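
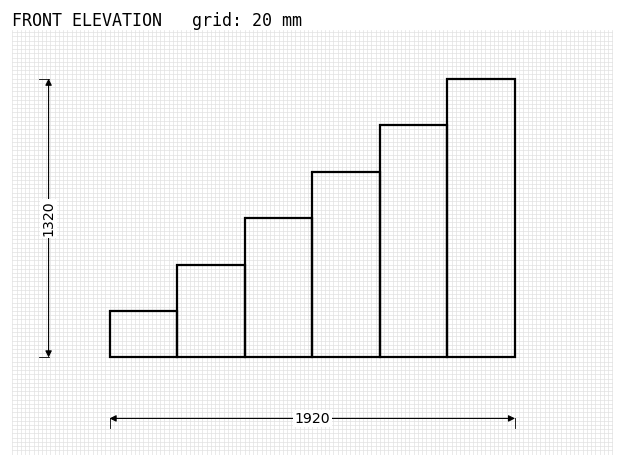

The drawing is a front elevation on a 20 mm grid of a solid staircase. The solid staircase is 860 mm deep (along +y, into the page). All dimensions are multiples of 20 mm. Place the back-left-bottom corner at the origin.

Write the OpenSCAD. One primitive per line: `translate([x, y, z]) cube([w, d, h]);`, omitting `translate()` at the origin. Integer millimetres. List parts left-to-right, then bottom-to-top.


cube([320, 860, 220]);
translate([320, 0, 0]) cube([320, 860, 440]);
translate([640, 0, 0]) cube([320, 860, 660]);
translate([960, 0, 0]) cube([320, 860, 880]);
translate([1280, 0, 0]) cube([320, 860, 1100]);
translate([1600, 0, 0]) cube([320, 860, 1320]);


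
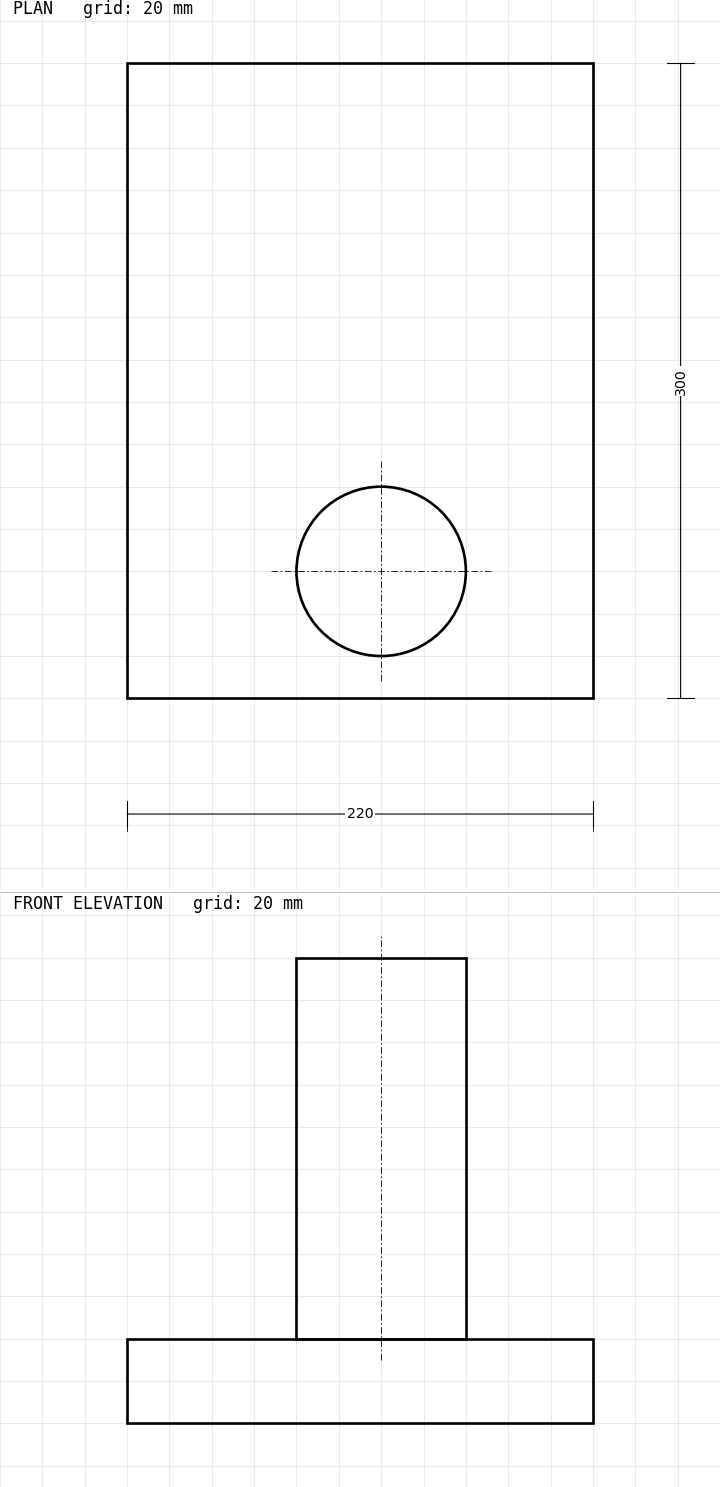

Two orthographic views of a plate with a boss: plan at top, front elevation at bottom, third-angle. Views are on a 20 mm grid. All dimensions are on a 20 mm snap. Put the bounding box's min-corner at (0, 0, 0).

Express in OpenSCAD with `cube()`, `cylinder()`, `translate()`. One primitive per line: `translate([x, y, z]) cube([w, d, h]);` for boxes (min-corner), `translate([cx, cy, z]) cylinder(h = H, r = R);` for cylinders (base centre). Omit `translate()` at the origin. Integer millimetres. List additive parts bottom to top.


cube([220, 300, 40]);
translate([120, 60, 40]) cylinder(h = 180, r = 40);


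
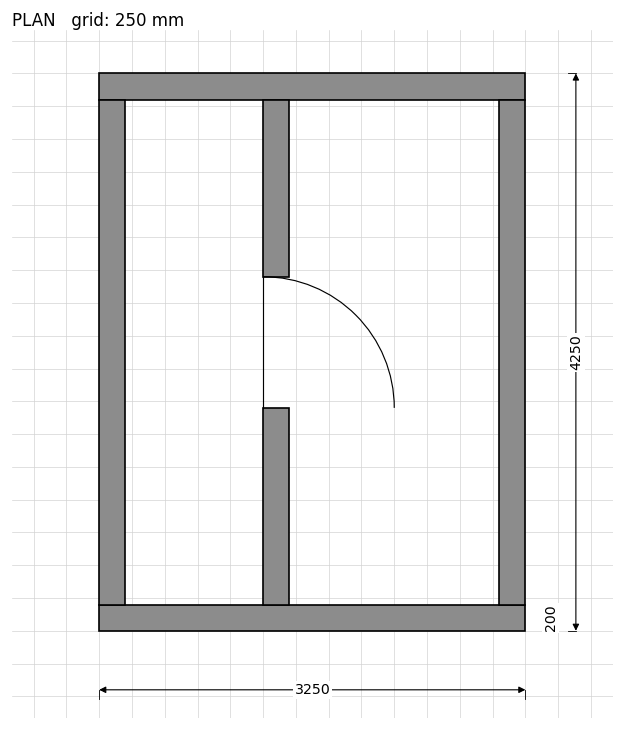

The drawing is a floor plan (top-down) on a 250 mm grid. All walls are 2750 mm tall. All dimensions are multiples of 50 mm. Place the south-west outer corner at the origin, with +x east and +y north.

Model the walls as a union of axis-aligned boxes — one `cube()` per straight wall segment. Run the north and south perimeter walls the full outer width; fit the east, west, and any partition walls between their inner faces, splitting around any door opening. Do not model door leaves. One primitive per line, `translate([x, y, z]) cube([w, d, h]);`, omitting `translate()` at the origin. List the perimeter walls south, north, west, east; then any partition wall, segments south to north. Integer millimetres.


cube([3250, 200, 2750]);
translate([0, 4050, 0]) cube([3250, 200, 2750]);
translate([0, 200, 0]) cube([200, 3850, 2750]);
translate([3050, 200, 0]) cube([200, 3850, 2750]);
translate([1250, 200, 0]) cube([200, 1500, 2750]);
translate([1250, 2700, 0]) cube([200, 1350, 2750]);


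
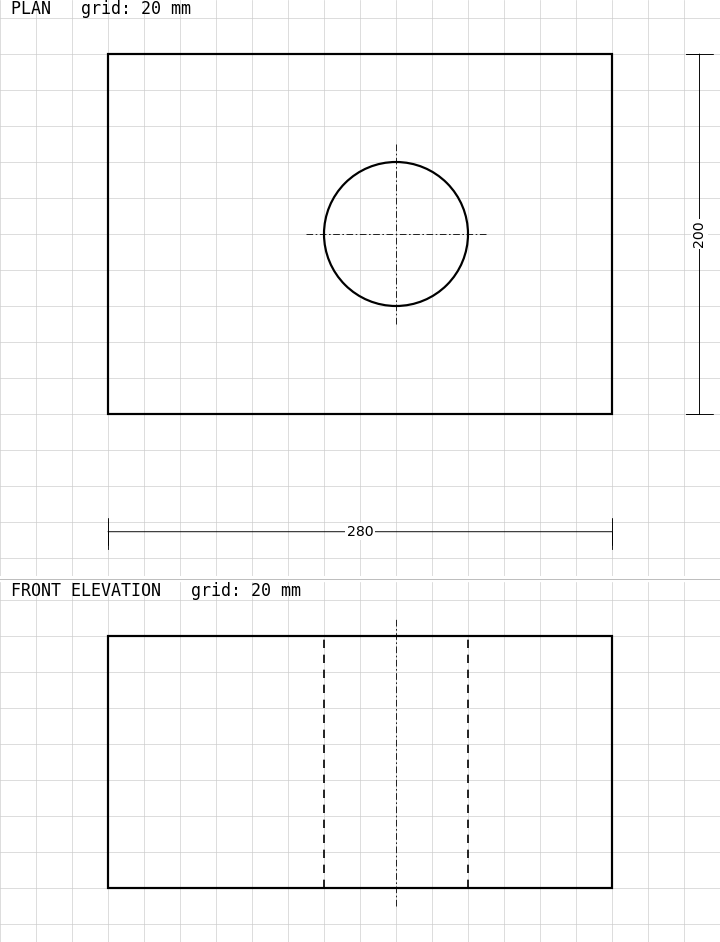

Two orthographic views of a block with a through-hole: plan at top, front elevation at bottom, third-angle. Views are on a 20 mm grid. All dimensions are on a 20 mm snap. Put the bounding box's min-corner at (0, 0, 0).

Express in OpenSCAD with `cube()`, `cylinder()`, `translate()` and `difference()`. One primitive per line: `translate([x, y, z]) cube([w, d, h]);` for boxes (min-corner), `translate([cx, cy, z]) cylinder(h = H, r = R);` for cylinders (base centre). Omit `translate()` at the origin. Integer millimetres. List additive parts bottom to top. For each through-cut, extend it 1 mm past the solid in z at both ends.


difference() {
  cube([280, 200, 140]);
  translate([160, 100, -1]) cylinder(h = 142, r = 40);
}


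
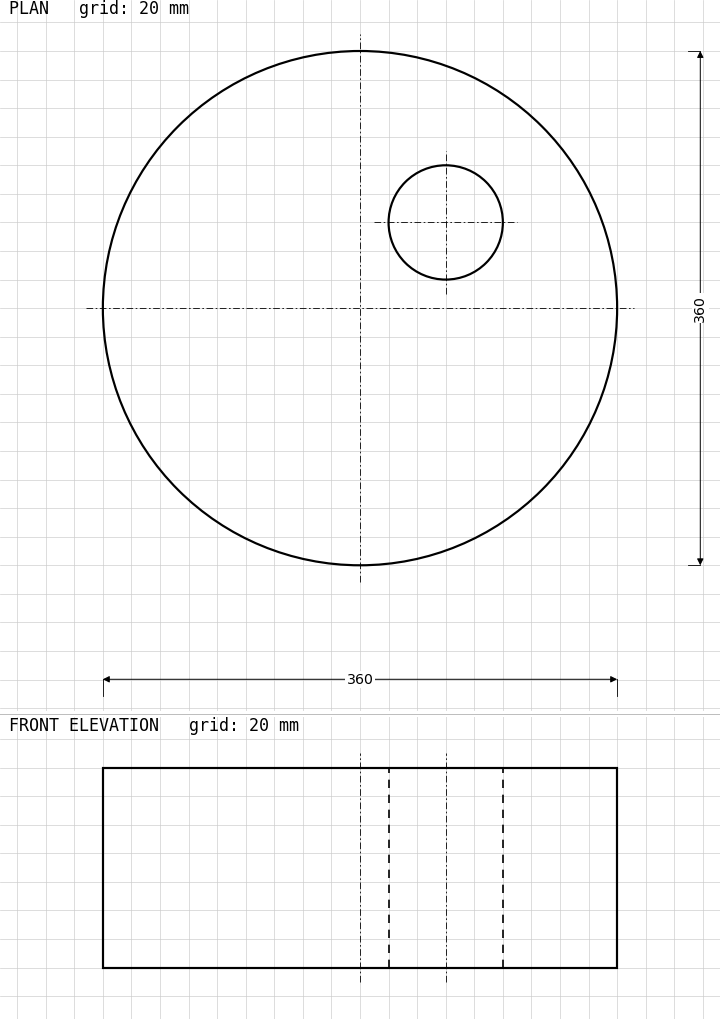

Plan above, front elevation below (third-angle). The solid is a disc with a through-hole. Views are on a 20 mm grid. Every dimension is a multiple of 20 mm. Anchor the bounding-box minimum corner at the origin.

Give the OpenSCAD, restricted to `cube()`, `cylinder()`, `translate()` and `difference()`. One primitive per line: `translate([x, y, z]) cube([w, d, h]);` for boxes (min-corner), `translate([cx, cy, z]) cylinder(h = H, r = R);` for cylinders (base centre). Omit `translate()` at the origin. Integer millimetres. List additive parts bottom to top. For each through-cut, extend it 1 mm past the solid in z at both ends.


difference() {
  translate([180, 180, 0]) cylinder(h = 140, r = 180);
  translate([240, 240, -1]) cylinder(h = 142, r = 40);
}


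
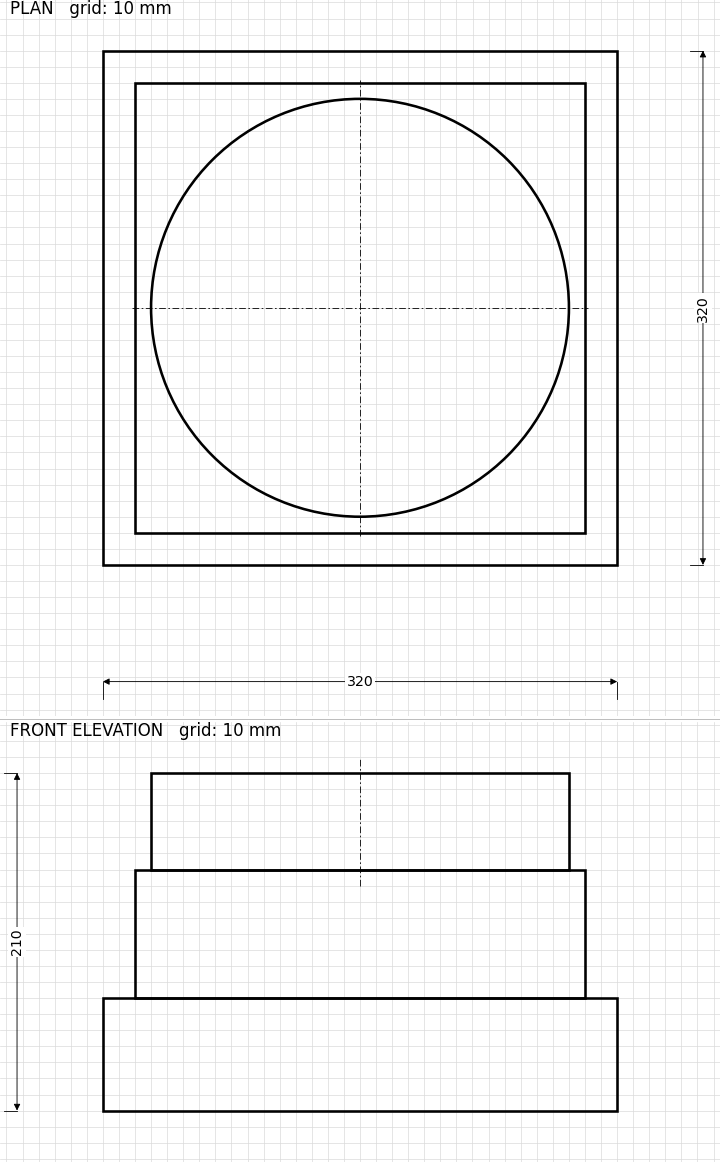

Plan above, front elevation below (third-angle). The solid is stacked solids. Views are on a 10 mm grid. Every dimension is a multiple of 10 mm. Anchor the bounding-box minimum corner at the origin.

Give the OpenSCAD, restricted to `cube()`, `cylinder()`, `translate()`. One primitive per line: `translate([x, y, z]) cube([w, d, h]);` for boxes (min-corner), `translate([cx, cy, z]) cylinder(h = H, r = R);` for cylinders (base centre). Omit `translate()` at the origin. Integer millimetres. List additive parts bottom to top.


cube([320, 320, 70]);
translate([20, 20, 70]) cube([280, 280, 80]);
translate([160, 160, 150]) cylinder(h = 60, r = 130);


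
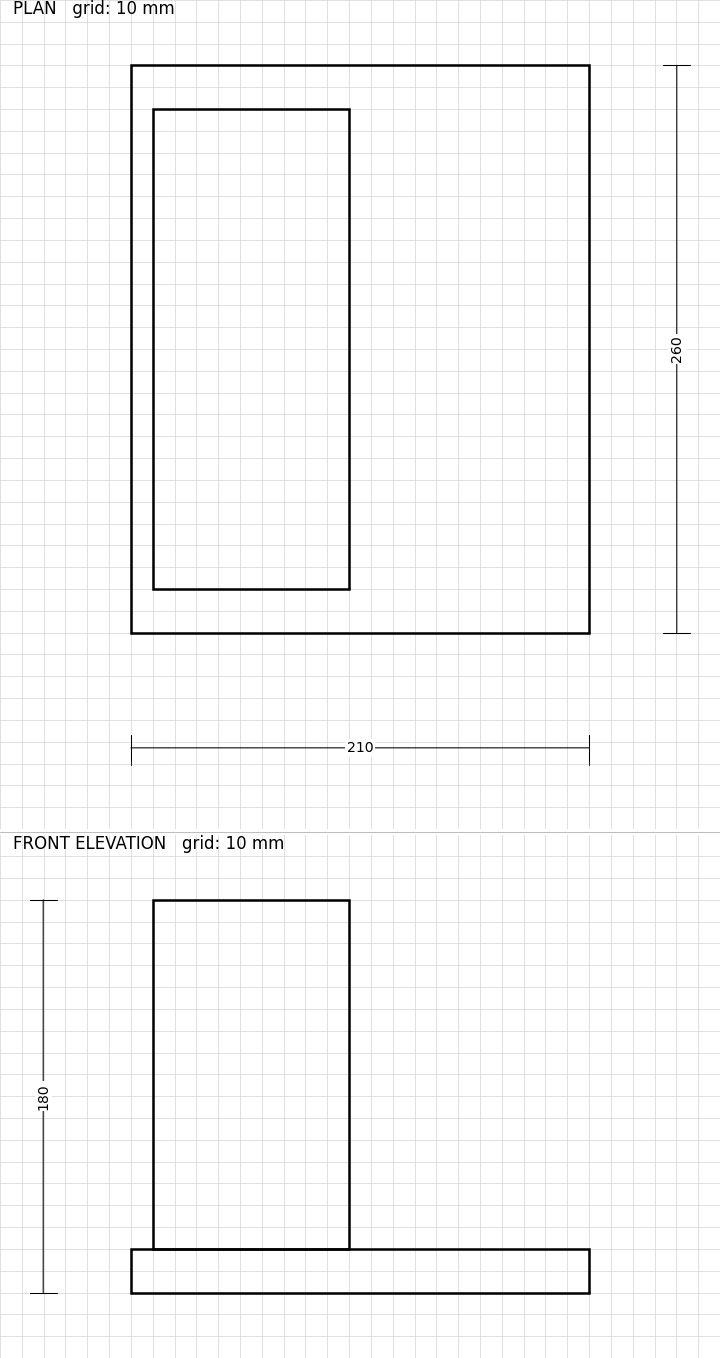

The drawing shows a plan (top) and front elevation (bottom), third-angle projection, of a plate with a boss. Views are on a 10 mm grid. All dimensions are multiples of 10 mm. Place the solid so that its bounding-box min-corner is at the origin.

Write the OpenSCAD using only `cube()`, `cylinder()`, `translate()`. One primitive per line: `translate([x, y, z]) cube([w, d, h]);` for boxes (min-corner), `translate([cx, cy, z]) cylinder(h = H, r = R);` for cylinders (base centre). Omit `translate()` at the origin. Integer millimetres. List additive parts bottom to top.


cube([210, 260, 20]);
translate([10, 20, 20]) cube([90, 220, 160]);


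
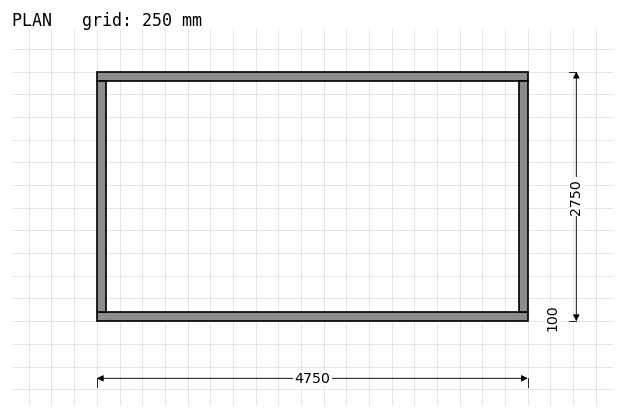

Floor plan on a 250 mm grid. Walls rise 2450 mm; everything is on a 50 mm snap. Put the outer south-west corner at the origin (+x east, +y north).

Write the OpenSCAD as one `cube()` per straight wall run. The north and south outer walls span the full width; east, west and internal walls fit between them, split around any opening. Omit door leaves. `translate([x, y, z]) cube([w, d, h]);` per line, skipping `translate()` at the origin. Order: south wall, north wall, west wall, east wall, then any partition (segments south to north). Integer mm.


cube([4750, 100, 2450]);
translate([0, 2650, 0]) cube([4750, 100, 2450]);
translate([0, 100, 0]) cube([100, 2550, 2450]);
translate([4650, 100, 0]) cube([100, 2550, 2450]);


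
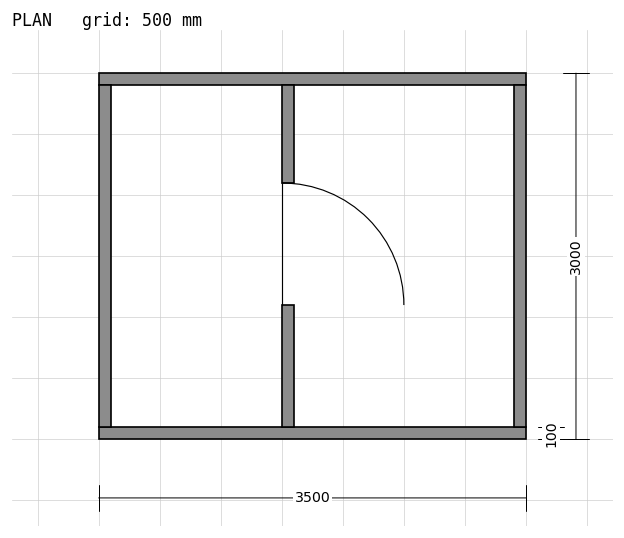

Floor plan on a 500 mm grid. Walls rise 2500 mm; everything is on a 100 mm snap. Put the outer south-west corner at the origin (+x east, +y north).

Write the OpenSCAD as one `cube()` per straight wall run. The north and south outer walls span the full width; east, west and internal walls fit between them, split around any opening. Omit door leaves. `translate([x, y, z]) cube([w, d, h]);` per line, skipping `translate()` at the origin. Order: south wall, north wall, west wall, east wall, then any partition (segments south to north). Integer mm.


cube([3500, 100, 2500]);
translate([0, 2900, 0]) cube([3500, 100, 2500]);
translate([0, 100, 0]) cube([100, 2800, 2500]);
translate([3400, 100, 0]) cube([100, 2800, 2500]);
translate([1500, 100, 0]) cube([100, 1000, 2500]);
translate([1500, 2100, 0]) cube([100, 800, 2500]);


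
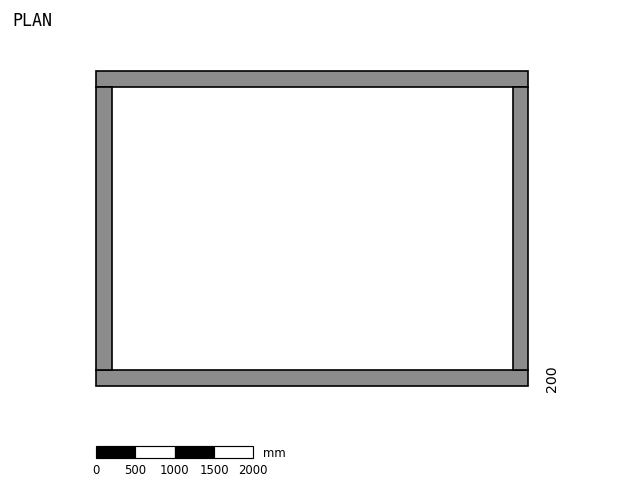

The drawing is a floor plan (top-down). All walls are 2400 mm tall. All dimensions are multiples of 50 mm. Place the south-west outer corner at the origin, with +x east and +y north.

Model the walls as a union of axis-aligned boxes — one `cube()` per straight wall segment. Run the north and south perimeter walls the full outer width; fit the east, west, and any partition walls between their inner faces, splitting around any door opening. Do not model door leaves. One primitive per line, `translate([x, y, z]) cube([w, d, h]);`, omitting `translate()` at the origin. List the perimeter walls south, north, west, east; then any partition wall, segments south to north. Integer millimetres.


cube([5500, 200, 2400]);
translate([0, 3800, 0]) cube([5500, 200, 2400]);
translate([0, 200, 0]) cube([200, 3600, 2400]);
translate([5300, 200, 0]) cube([200, 3600, 2400]);


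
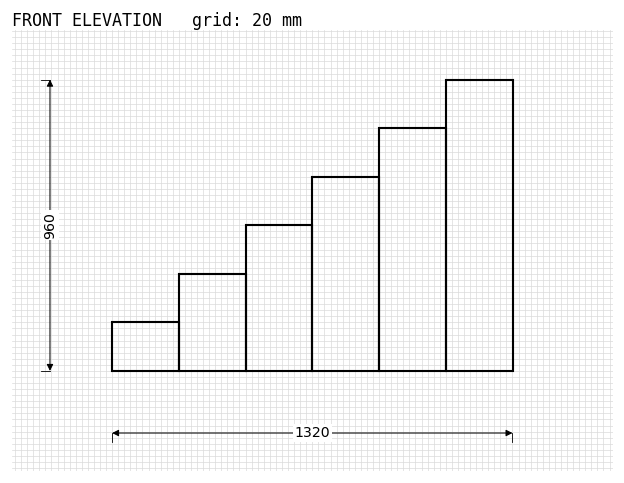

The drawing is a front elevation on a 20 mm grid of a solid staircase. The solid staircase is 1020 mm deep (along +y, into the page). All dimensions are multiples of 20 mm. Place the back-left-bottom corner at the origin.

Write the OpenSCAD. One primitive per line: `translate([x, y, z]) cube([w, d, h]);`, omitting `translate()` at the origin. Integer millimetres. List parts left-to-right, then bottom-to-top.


cube([220, 1020, 160]);
translate([220, 0, 0]) cube([220, 1020, 320]);
translate([440, 0, 0]) cube([220, 1020, 480]);
translate([660, 0, 0]) cube([220, 1020, 640]);
translate([880, 0, 0]) cube([220, 1020, 800]);
translate([1100, 0, 0]) cube([220, 1020, 960]);


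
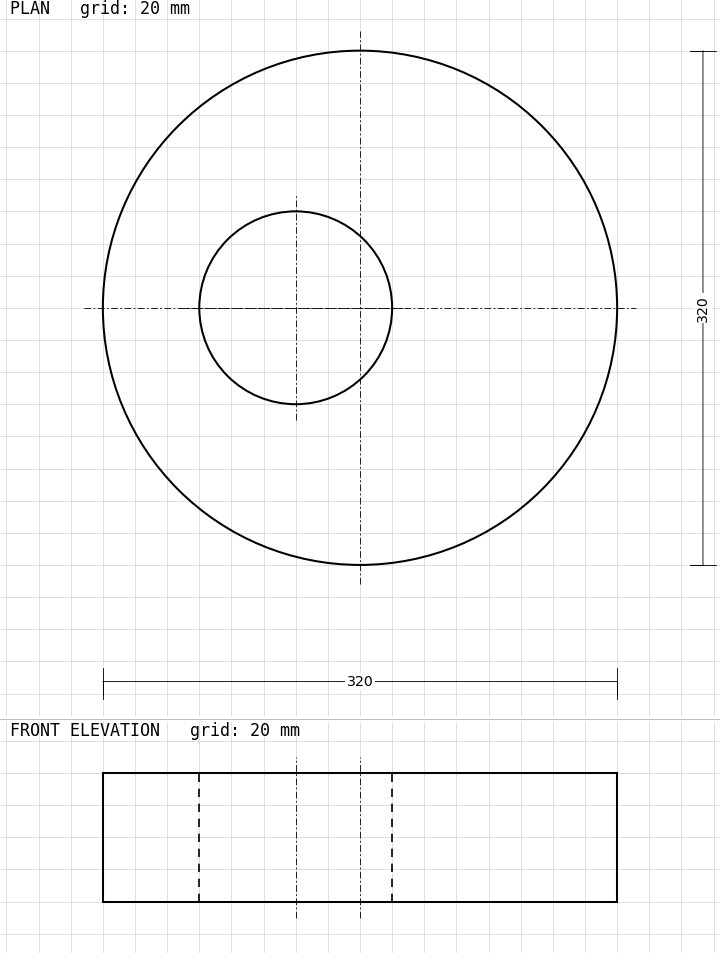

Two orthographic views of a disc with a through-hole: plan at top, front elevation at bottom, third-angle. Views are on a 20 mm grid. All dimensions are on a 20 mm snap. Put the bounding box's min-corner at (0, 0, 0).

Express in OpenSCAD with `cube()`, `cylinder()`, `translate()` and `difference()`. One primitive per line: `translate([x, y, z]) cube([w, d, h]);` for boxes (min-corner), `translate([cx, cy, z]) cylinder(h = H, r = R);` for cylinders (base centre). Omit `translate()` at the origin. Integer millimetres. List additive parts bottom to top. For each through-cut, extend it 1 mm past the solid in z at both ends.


difference() {
  translate([160, 160, 0]) cylinder(h = 80, r = 160);
  translate([120, 160, -1]) cylinder(h = 82, r = 60);
}


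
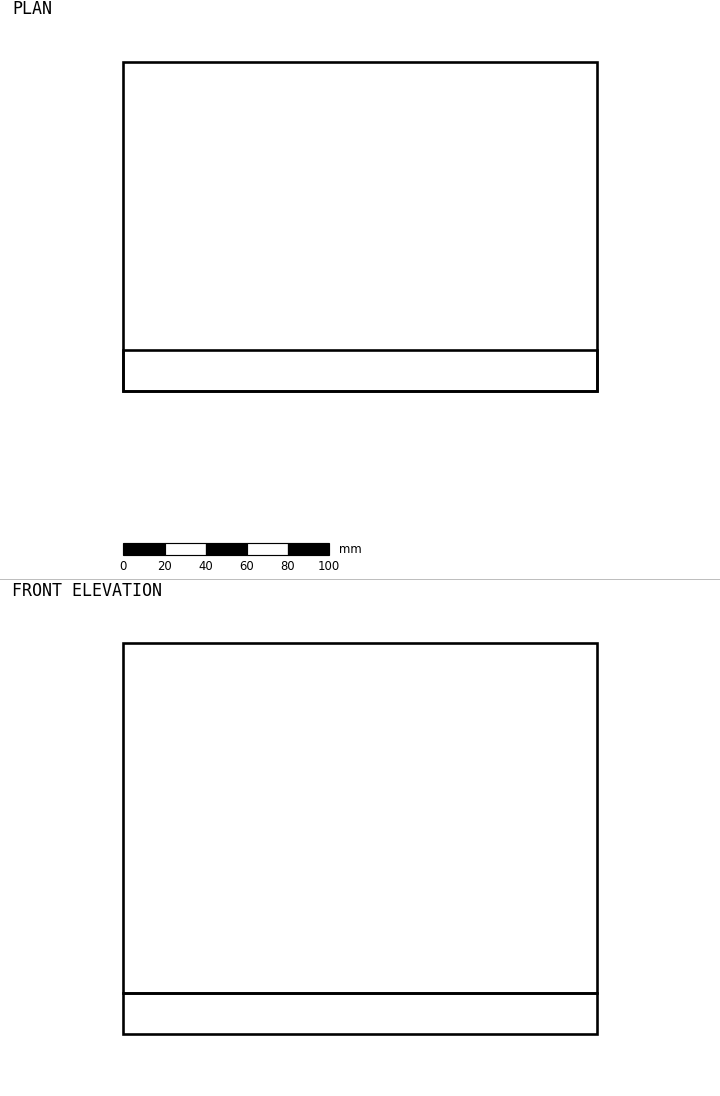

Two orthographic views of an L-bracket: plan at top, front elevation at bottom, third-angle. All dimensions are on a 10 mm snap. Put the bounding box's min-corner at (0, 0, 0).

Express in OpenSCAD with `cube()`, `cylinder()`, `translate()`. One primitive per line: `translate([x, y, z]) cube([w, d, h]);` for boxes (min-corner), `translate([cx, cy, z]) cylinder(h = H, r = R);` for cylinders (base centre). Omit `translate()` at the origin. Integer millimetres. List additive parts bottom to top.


cube([230, 160, 20]);
translate([0, 0, 20]) cube([230, 20, 170]);


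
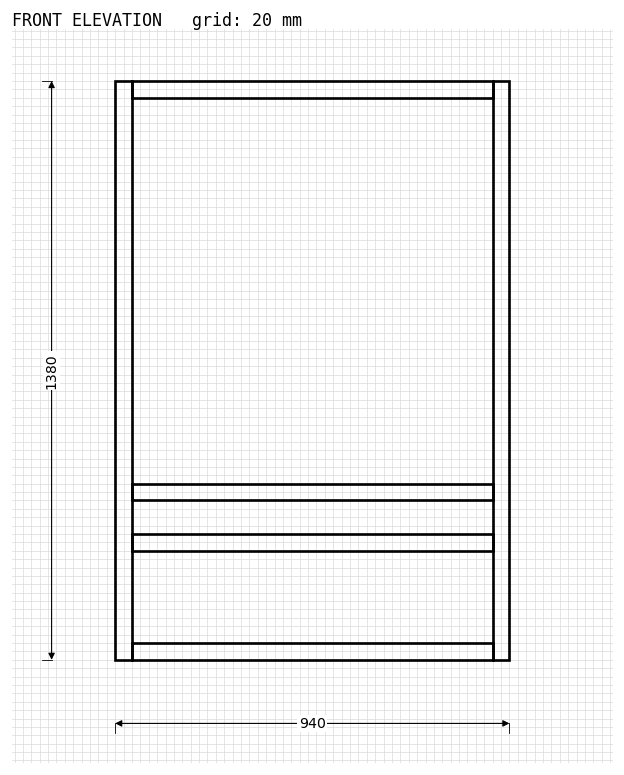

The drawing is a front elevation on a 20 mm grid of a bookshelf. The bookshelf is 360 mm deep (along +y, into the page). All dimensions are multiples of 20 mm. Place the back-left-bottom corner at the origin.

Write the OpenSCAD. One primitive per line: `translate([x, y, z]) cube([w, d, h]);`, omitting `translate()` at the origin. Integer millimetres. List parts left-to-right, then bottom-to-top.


cube([40, 360, 1380]);
translate([40, 0, 0]) cube([860, 360, 40]);
translate([40, 0, 260]) cube([860, 360, 40]);
translate([40, 0, 380]) cube([860, 360, 40]);
translate([40, 0, 1340]) cube([860, 360, 40]);
translate([900, 0, 0]) cube([40, 360, 1380]);


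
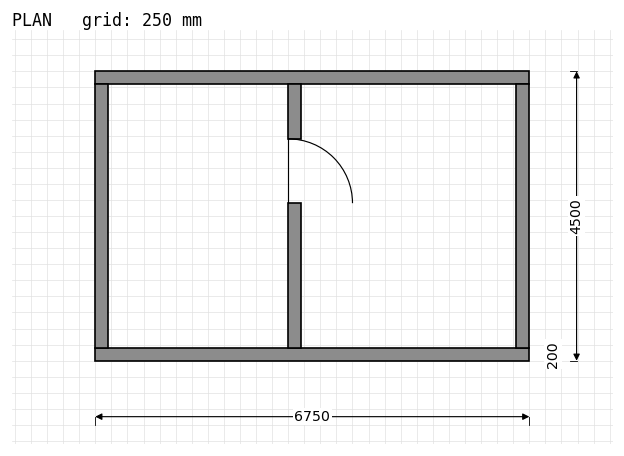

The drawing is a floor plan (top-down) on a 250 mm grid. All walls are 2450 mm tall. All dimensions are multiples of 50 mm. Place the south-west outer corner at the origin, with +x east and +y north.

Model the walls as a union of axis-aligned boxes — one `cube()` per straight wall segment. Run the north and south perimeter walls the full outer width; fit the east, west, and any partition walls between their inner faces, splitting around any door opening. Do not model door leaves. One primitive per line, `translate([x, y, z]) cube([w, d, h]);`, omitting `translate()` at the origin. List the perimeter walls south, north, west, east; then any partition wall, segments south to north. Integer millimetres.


cube([6750, 200, 2450]);
translate([0, 4300, 0]) cube([6750, 200, 2450]);
translate([0, 200, 0]) cube([200, 4100, 2450]);
translate([6550, 200, 0]) cube([200, 4100, 2450]);
translate([3000, 200, 0]) cube([200, 2250, 2450]);
translate([3000, 3450, 0]) cube([200, 850, 2450]);


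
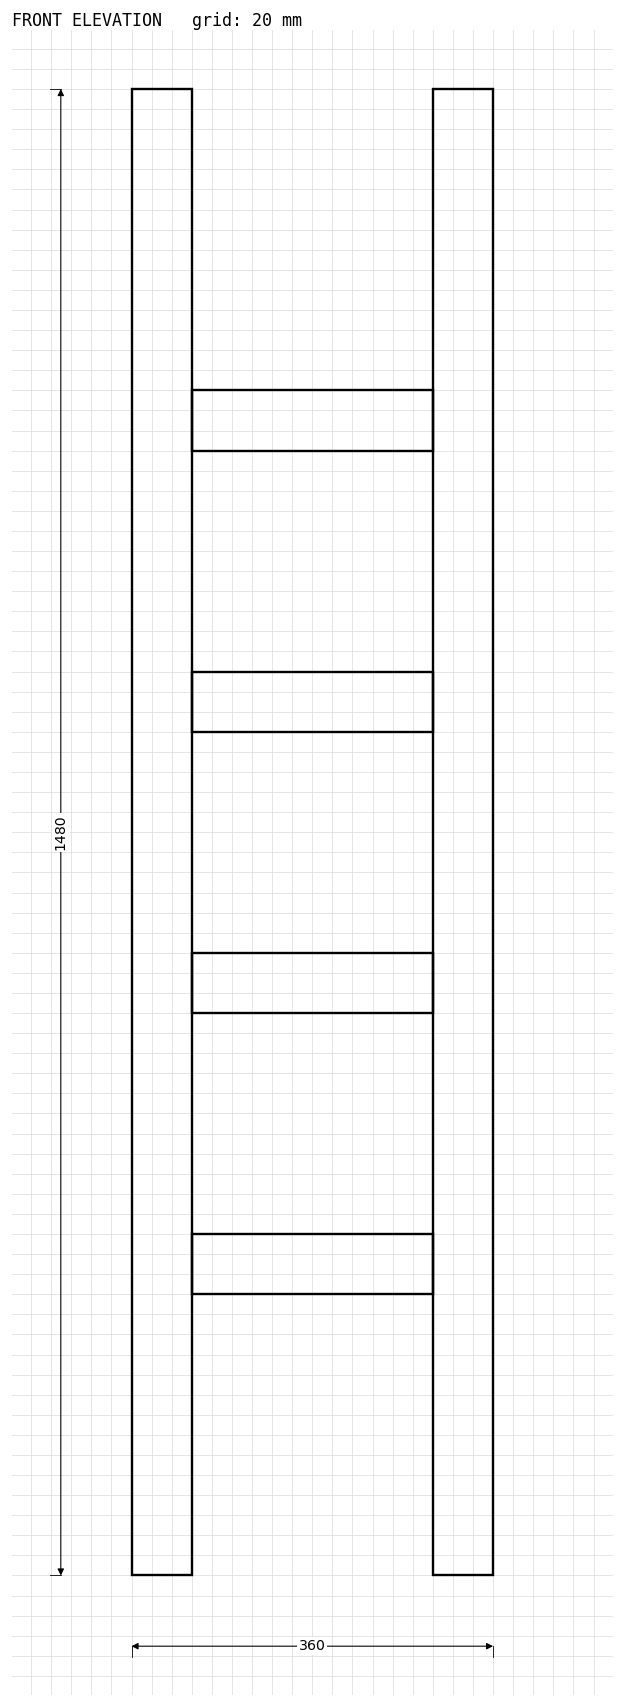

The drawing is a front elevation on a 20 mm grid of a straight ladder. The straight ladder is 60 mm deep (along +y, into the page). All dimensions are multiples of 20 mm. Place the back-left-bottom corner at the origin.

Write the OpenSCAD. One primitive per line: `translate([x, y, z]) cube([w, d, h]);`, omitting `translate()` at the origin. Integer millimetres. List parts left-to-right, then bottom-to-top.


cube([60, 60, 1480]);
translate([60, 0, 280]) cube([240, 60, 60]);
translate([60, 0, 560]) cube([240, 60, 60]);
translate([60, 0, 840]) cube([240, 60, 60]);
translate([60, 0, 1120]) cube([240, 60, 60]);
translate([300, 0, 0]) cube([60, 60, 1480]);


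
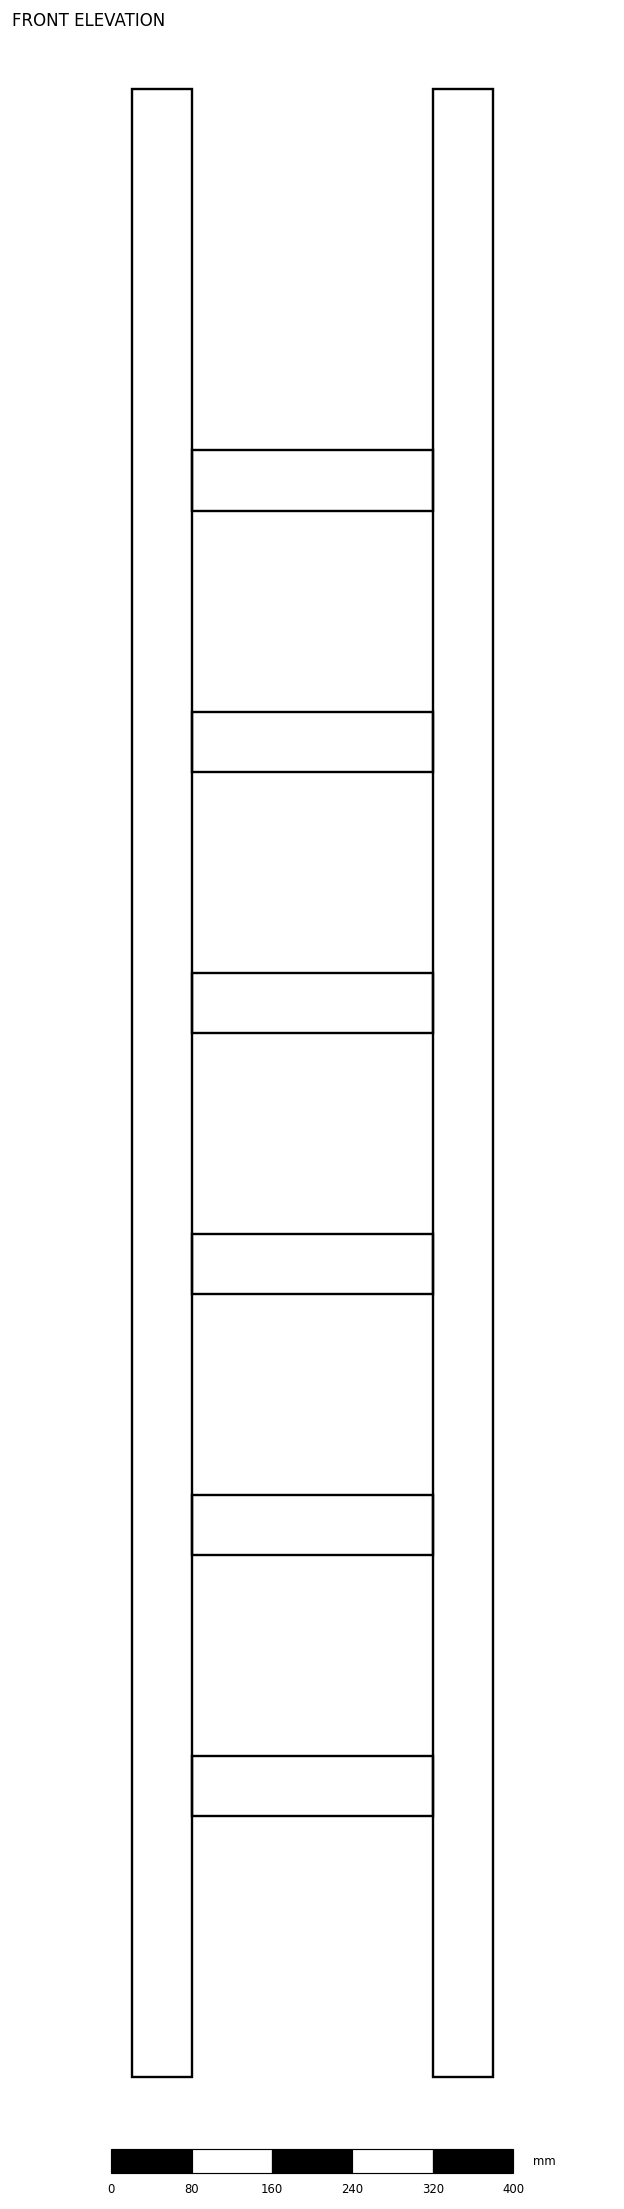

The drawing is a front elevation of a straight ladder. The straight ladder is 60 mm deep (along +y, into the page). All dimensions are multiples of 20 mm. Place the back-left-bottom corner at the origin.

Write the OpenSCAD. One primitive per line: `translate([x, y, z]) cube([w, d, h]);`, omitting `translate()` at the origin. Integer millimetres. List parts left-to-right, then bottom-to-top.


cube([60, 60, 1980]);
translate([60, 0, 260]) cube([240, 60, 60]);
translate([60, 0, 520]) cube([240, 60, 60]);
translate([60, 0, 780]) cube([240, 60, 60]);
translate([60, 0, 1040]) cube([240, 60, 60]);
translate([60, 0, 1300]) cube([240, 60, 60]);
translate([60, 0, 1560]) cube([240, 60, 60]);
translate([300, 0, 0]) cube([60, 60, 1980]);


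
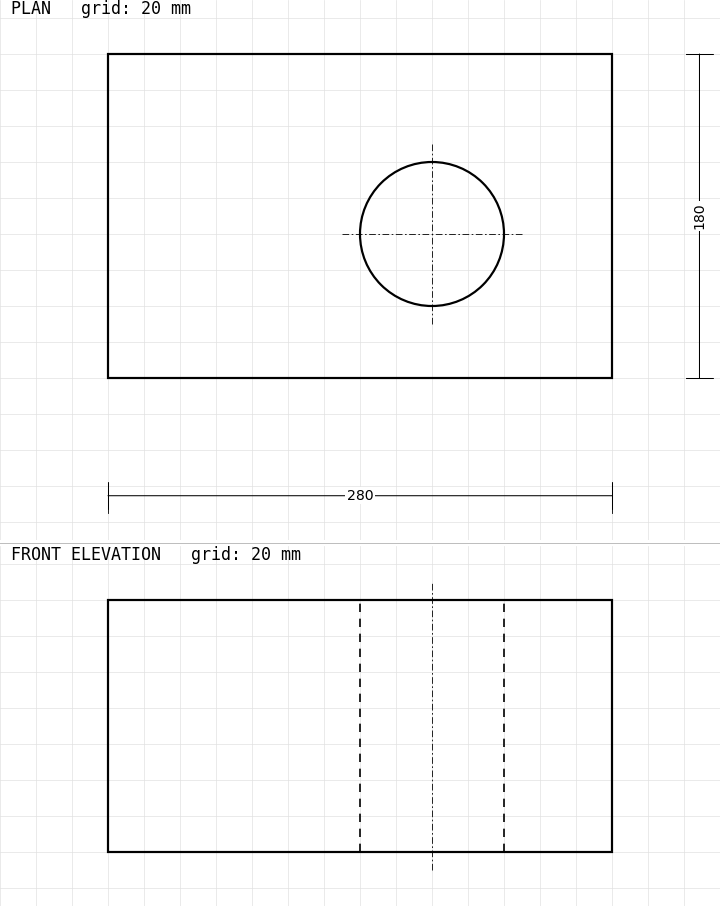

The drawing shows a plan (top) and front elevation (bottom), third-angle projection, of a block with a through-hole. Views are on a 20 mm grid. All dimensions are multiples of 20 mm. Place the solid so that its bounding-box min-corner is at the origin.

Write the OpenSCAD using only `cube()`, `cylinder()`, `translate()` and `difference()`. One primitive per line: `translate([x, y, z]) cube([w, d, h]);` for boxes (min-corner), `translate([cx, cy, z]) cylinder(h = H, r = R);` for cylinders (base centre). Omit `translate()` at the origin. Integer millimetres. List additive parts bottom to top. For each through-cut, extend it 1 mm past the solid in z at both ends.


difference() {
  cube([280, 180, 140]);
  translate([180, 80, -1]) cylinder(h = 142, r = 40);
}


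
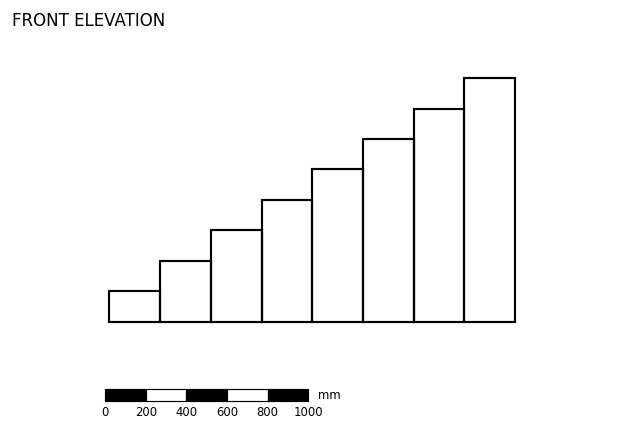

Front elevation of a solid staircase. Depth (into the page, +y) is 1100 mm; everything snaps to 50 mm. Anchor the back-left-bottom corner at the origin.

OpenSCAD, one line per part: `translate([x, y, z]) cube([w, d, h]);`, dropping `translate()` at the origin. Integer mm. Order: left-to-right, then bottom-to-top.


cube([250, 1100, 150]);
translate([250, 0, 0]) cube([250, 1100, 300]);
translate([500, 0, 0]) cube([250, 1100, 450]);
translate([750, 0, 0]) cube([250, 1100, 600]);
translate([1000, 0, 0]) cube([250, 1100, 750]);
translate([1250, 0, 0]) cube([250, 1100, 900]);
translate([1500, 0, 0]) cube([250, 1100, 1050]);
translate([1750, 0, 0]) cube([250, 1100, 1200]);


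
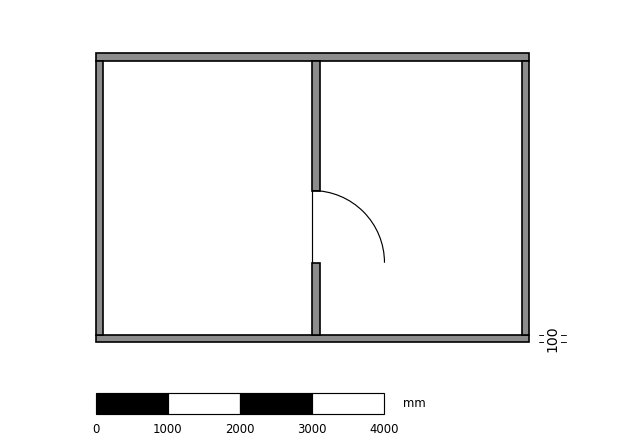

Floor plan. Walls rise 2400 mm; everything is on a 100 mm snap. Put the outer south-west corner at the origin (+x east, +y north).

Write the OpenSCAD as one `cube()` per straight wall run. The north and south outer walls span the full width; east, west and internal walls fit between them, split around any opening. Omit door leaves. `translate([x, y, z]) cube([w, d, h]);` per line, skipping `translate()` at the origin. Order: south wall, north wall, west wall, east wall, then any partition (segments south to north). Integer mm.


cube([6000, 100, 2400]);
translate([0, 3900, 0]) cube([6000, 100, 2400]);
translate([0, 100, 0]) cube([100, 3800, 2400]);
translate([5900, 100, 0]) cube([100, 3800, 2400]);
translate([3000, 100, 0]) cube([100, 1000, 2400]);
translate([3000, 2100, 0]) cube([100, 1800, 2400]);


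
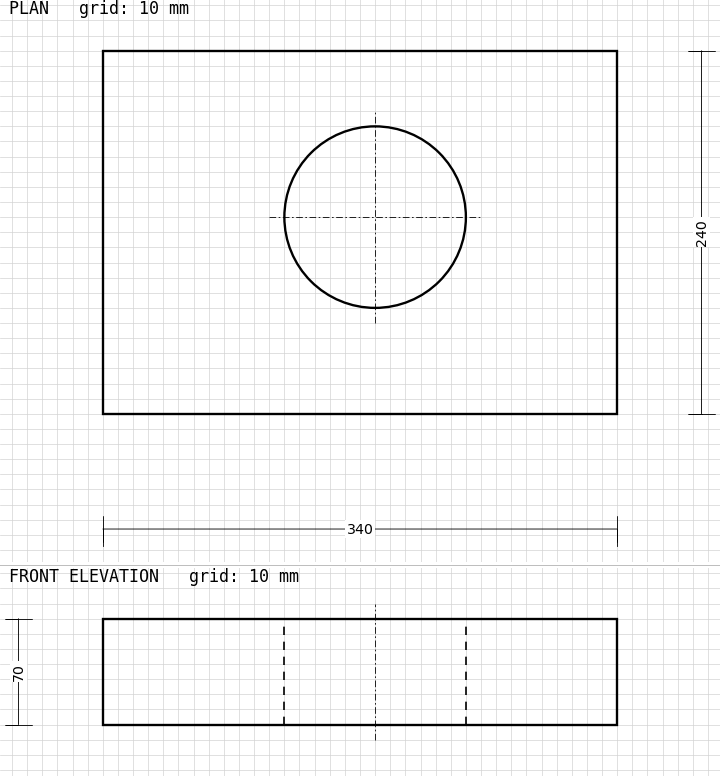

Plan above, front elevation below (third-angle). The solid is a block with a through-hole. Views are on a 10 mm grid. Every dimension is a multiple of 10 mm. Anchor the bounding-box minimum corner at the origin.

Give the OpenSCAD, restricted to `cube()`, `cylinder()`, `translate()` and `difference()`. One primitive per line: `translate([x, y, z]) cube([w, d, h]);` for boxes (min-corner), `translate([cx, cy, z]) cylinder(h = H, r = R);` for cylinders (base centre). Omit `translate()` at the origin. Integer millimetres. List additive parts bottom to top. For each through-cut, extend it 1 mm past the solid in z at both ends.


difference() {
  cube([340, 240, 70]);
  translate([180, 130, -1]) cylinder(h = 72, r = 60);
}


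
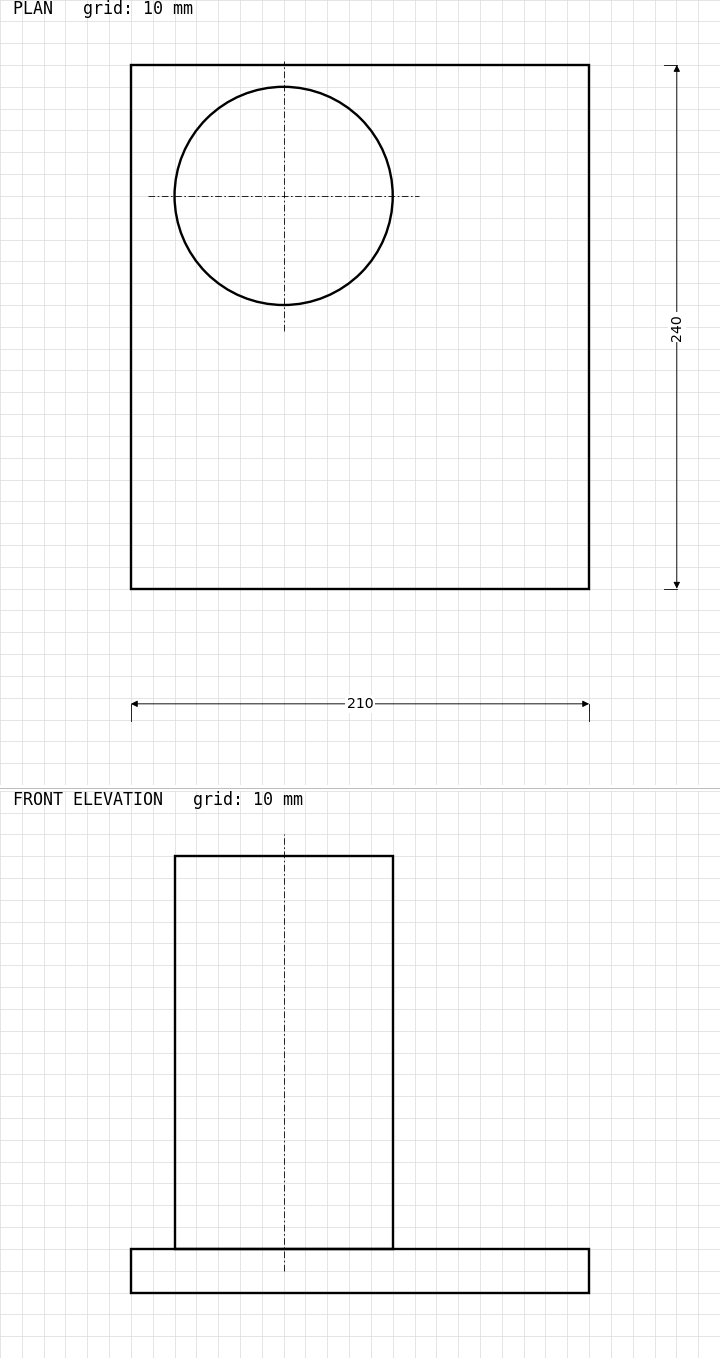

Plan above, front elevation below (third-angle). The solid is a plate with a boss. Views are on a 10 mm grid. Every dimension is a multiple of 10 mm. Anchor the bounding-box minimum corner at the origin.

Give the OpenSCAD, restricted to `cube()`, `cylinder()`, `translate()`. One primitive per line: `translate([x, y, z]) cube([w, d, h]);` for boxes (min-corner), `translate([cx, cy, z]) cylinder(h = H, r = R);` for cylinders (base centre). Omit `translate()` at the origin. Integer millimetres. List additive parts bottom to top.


cube([210, 240, 20]);
translate([70, 180, 20]) cylinder(h = 180, r = 50);


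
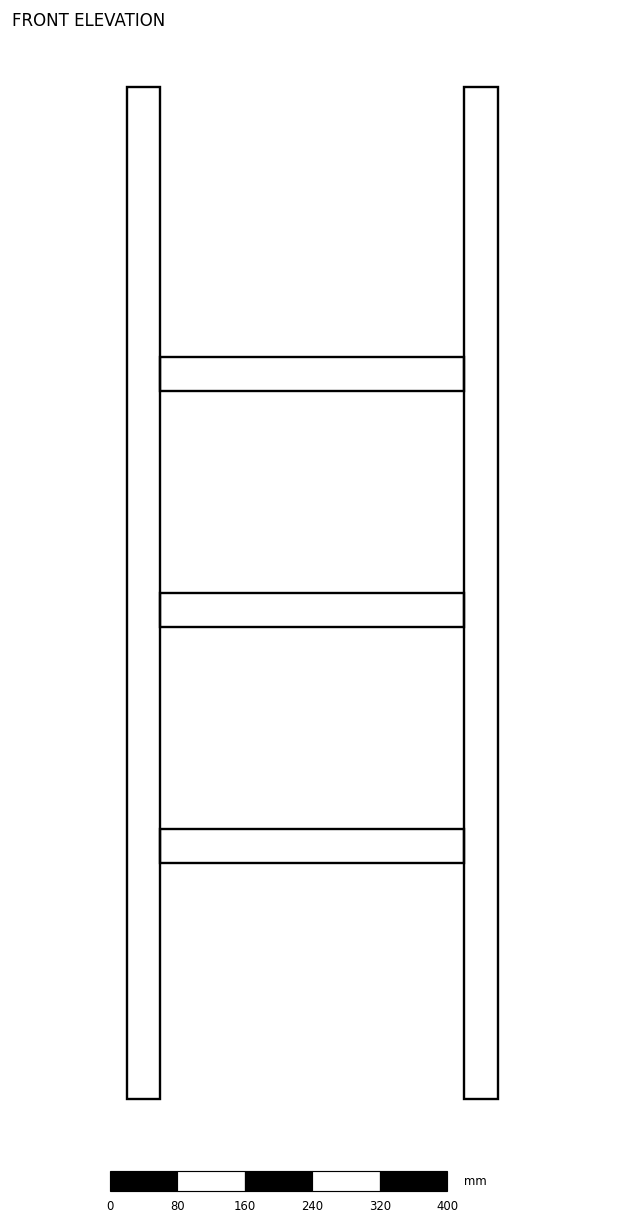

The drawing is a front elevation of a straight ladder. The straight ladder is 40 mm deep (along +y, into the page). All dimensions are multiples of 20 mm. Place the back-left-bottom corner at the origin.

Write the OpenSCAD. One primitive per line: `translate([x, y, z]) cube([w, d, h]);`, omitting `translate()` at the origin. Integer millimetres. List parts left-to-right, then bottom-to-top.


cube([40, 40, 1200]);
translate([40, 0, 280]) cube([360, 40, 40]);
translate([40, 0, 560]) cube([360, 40, 40]);
translate([40, 0, 840]) cube([360, 40, 40]);
translate([400, 0, 0]) cube([40, 40, 1200]);


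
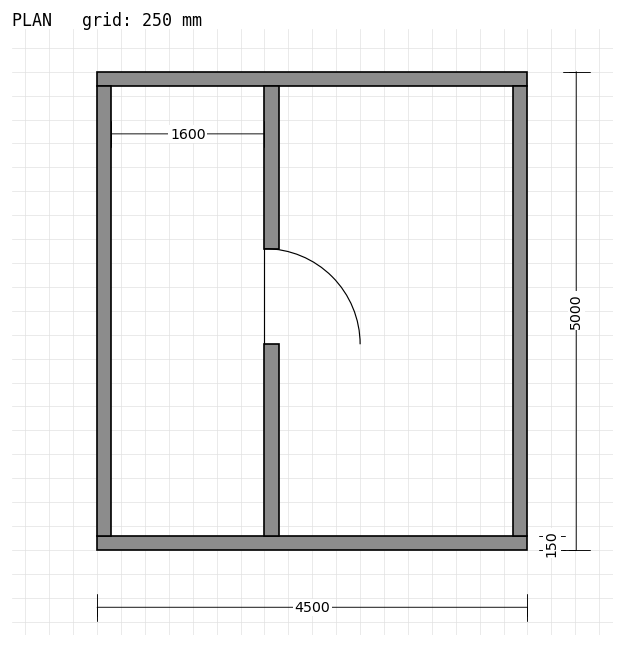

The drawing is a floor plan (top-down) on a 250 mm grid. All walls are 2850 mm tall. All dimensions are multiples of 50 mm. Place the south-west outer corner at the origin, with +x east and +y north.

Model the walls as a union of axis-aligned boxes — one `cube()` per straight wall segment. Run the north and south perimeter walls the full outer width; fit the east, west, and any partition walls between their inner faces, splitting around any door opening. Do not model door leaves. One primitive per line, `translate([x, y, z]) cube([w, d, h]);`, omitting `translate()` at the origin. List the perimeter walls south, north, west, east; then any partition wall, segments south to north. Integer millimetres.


cube([4500, 150, 2850]);
translate([0, 4850, 0]) cube([4500, 150, 2850]);
translate([0, 150, 0]) cube([150, 4700, 2850]);
translate([4350, 150, 0]) cube([150, 4700, 2850]);
translate([1750, 150, 0]) cube([150, 2000, 2850]);
translate([1750, 3150, 0]) cube([150, 1700, 2850]);


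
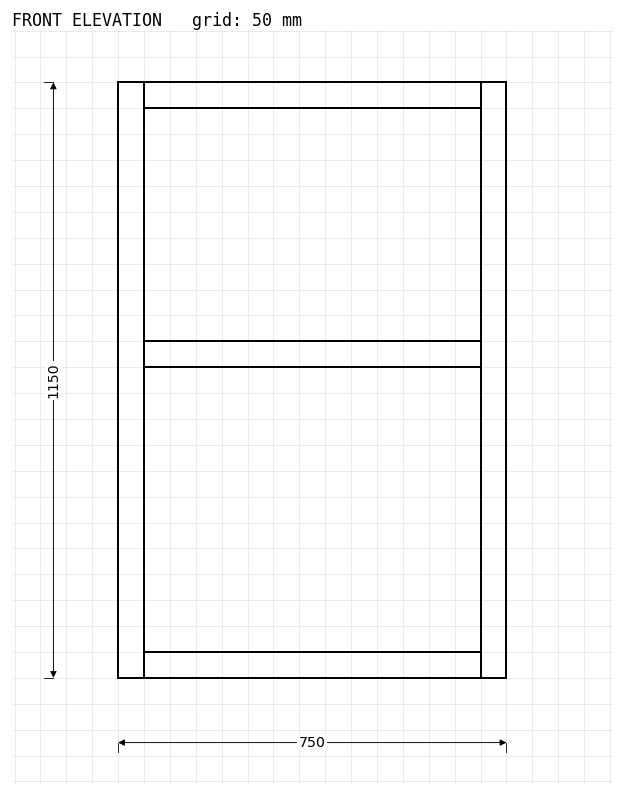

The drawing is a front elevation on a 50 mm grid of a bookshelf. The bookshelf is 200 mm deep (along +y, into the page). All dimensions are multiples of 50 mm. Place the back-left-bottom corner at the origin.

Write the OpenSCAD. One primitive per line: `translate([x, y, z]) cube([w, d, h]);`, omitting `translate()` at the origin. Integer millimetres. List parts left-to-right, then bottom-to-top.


cube([50, 200, 1150]);
translate([50, 0, 0]) cube([650, 200, 50]);
translate([50, 0, 600]) cube([650, 200, 50]);
translate([50, 0, 1100]) cube([650, 200, 50]);
translate([700, 0, 0]) cube([50, 200, 1150]);


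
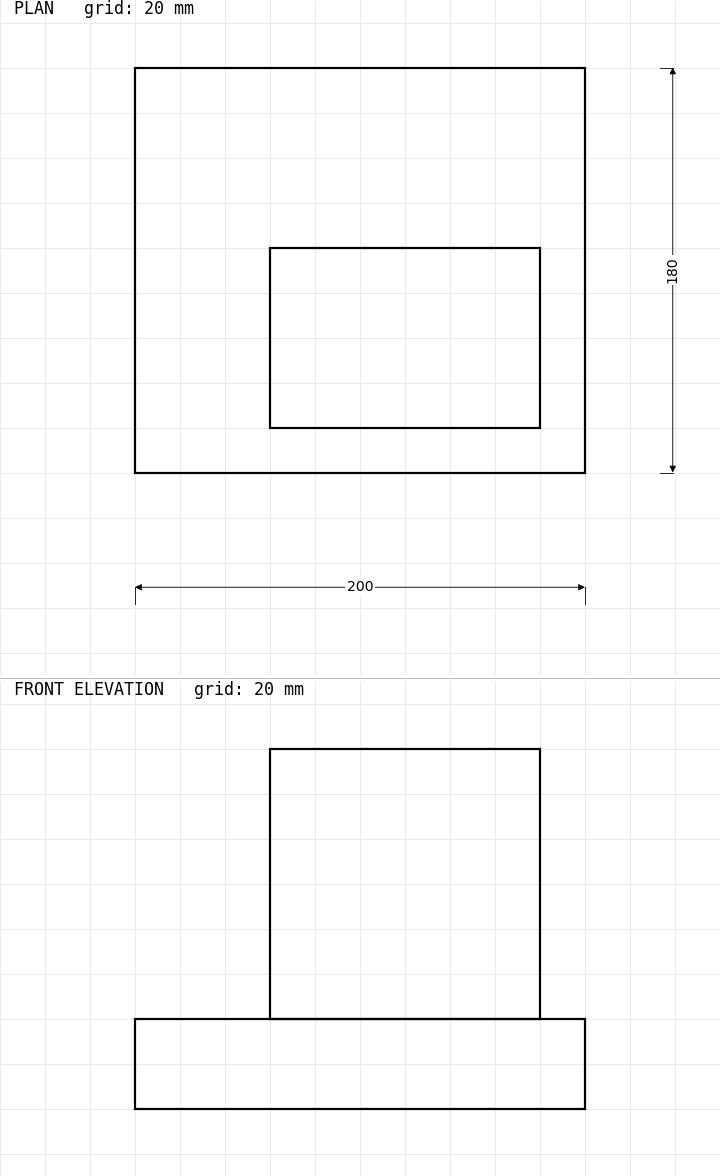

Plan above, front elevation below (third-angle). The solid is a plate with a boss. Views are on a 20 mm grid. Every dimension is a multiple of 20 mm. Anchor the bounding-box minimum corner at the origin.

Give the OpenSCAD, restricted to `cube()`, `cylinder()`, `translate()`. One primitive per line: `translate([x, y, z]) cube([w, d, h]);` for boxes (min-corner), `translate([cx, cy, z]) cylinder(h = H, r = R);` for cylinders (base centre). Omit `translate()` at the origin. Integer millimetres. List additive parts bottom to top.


cube([200, 180, 40]);
translate([60, 20, 40]) cube([120, 80, 120]);


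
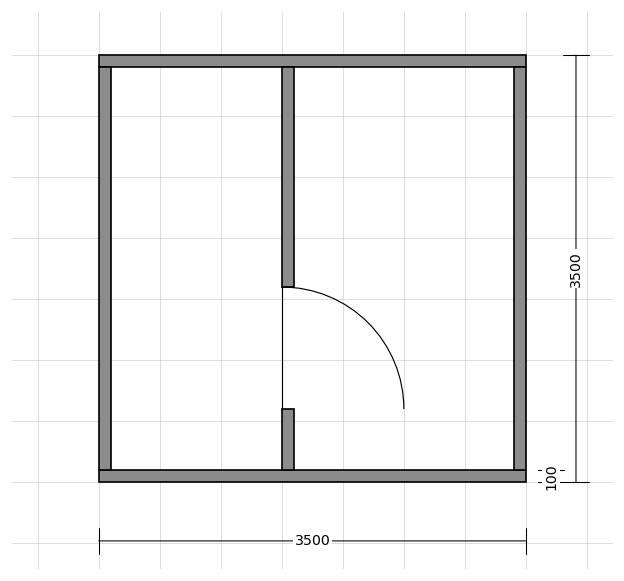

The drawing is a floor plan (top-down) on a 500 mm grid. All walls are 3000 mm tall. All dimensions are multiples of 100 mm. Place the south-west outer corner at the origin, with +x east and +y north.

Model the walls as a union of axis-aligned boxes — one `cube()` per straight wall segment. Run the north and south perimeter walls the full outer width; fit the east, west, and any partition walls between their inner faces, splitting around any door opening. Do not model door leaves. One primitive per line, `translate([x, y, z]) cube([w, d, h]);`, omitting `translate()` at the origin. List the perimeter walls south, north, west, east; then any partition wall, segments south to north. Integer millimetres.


cube([3500, 100, 3000]);
translate([0, 3400, 0]) cube([3500, 100, 3000]);
translate([0, 100, 0]) cube([100, 3300, 3000]);
translate([3400, 100, 0]) cube([100, 3300, 3000]);
translate([1500, 100, 0]) cube([100, 500, 3000]);
translate([1500, 1600, 0]) cube([100, 1800, 3000]);


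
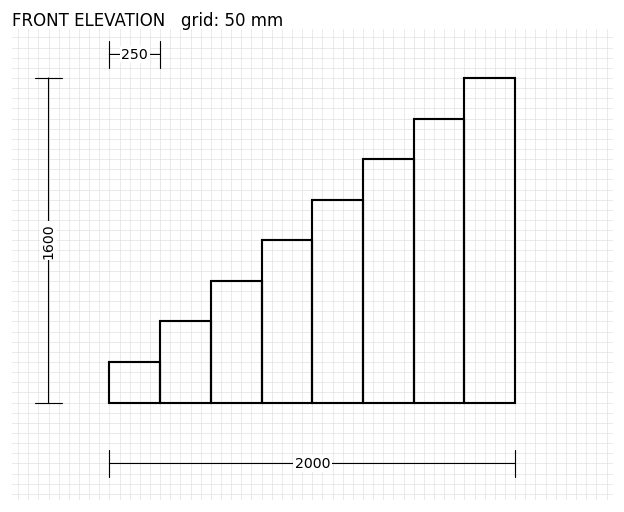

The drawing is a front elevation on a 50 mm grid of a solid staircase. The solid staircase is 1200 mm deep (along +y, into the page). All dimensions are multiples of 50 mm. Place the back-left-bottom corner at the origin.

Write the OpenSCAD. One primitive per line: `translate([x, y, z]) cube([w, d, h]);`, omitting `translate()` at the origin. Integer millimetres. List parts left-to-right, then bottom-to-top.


cube([250, 1200, 200]);
translate([250, 0, 0]) cube([250, 1200, 400]);
translate([500, 0, 0]) cube([250, 1200, 600]);
translate([750, 0, 0]) cube([250, 1200, 800]);
translate([1000, 0, 0]) cube([250, 1200, 1000]);
translate([1250, 0, 0]) cube([250, 1200, 1200]);
translate([1500, 0, 0]) cube([250, 1200, 1400]);
translate([1750, 0, 0]) cube([250, 1200, 1600]);


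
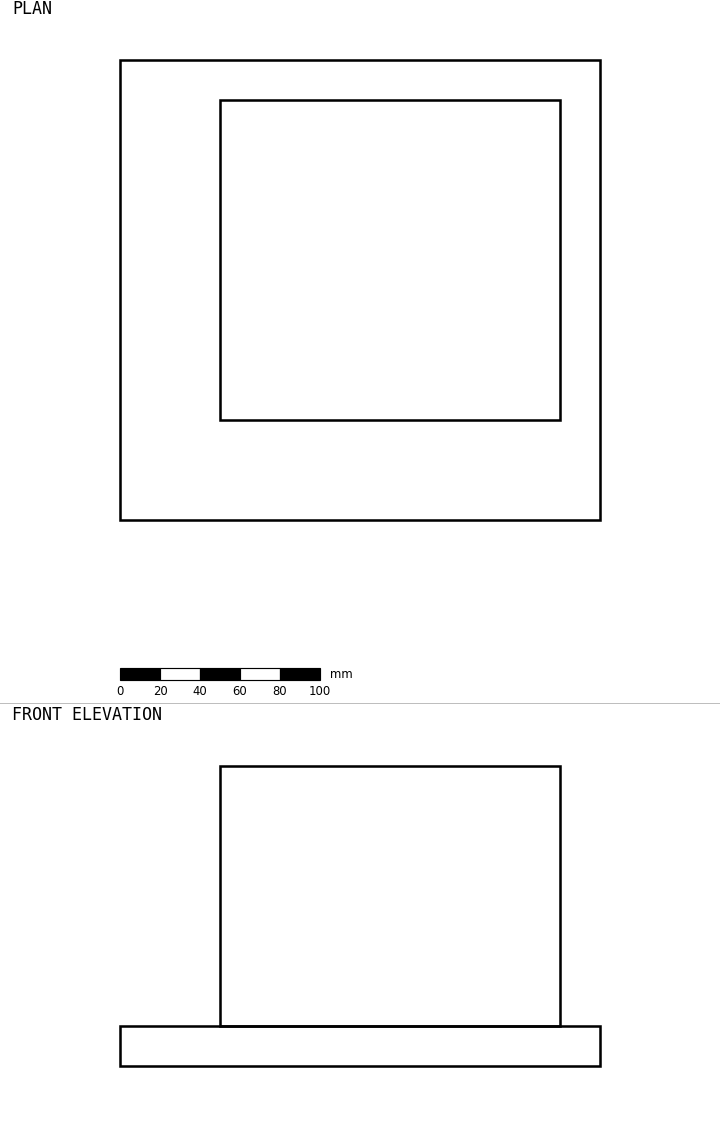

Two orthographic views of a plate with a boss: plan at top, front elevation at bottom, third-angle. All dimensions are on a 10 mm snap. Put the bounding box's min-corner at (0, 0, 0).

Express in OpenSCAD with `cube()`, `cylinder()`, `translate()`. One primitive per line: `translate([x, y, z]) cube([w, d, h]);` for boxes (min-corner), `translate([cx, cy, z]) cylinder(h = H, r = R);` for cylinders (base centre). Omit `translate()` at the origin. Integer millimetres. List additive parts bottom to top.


cube([240, 230, 20]);
translate([50, 50, 20]) cube([170, 160, 130]);


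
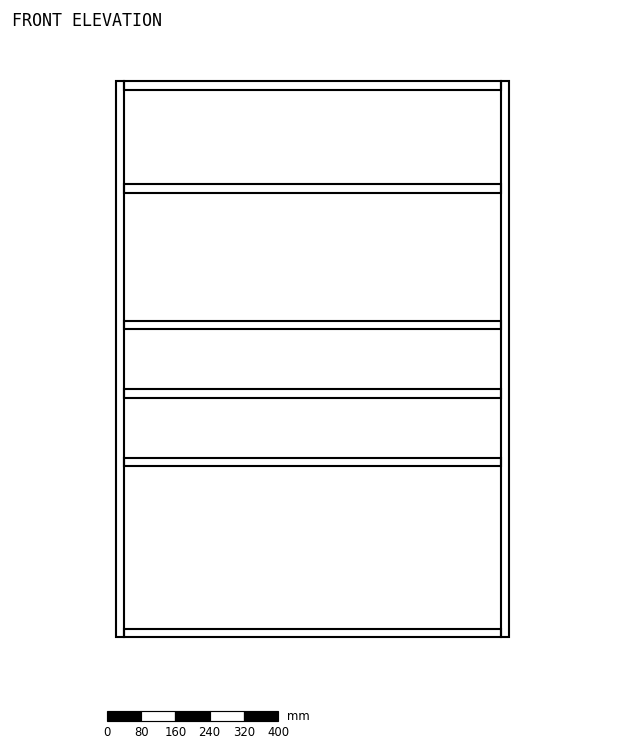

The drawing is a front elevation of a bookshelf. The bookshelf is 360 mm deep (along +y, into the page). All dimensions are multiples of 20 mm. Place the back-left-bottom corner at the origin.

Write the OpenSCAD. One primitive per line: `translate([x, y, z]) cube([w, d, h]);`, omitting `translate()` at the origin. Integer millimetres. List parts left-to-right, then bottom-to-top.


cube([20, 360, 1300]);
translate([20, 0, 0]) cube([880, 360, 20]);
translate([20, 0, 400]) cube([880, 360, 20]);
translate([20, 0, 560]) cube([880, 360, 20]);
translate([20, 0, 720]) cube([880, 360, 20]);
translate([20, 0, 1040]) cube([880, 360, 20]);
translate([20, 0, 1280]) cube([880, 360, 20]);
translate([900, 0, 0]) cube([20, 360, 1300]);


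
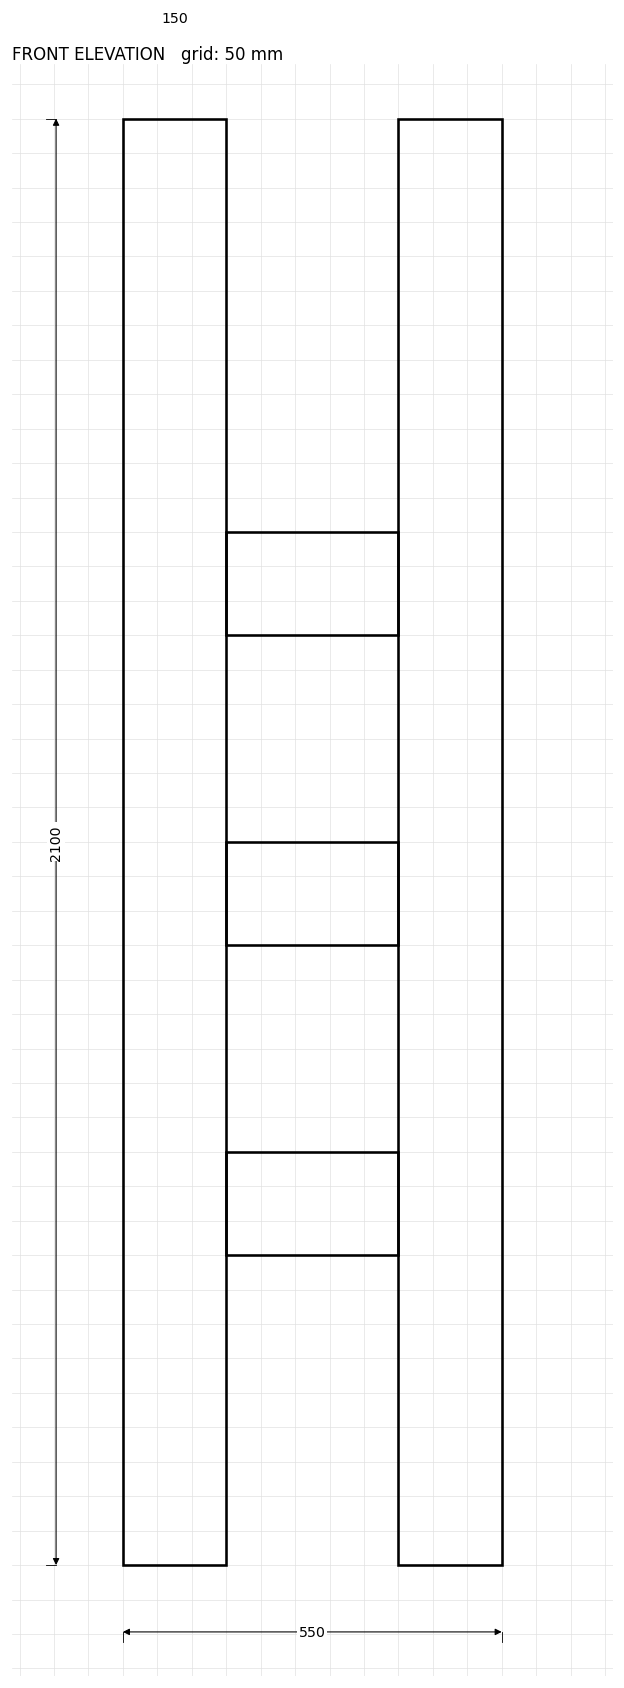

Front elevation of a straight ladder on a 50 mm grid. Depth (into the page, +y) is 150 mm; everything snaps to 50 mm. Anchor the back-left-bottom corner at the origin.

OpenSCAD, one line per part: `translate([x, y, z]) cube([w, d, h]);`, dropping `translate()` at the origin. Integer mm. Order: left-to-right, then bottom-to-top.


cube([150, 150, 2100]);
translate([150, 0, 450]) cube([250, 150, 150]);
translate([150, 0, 900]) cube([250, 150, 150]);
translate([150, 0, 1350]) cube([250, 150, 150]);
translate([400, 0, 0]) cube([150, 150, 2100]);


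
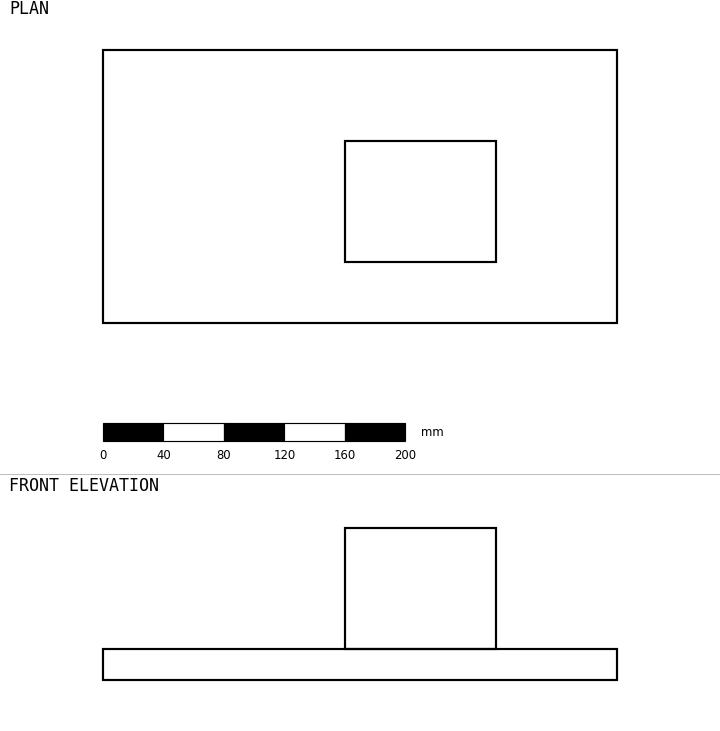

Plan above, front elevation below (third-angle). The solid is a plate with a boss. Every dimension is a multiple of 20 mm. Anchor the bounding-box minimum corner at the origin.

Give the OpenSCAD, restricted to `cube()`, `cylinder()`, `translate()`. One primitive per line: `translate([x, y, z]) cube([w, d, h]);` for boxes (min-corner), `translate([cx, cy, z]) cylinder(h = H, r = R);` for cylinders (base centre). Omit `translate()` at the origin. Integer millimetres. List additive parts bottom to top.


cube([340, 180, 20]);
translate([160, 40, 20]) cube([100, 80, 80]);


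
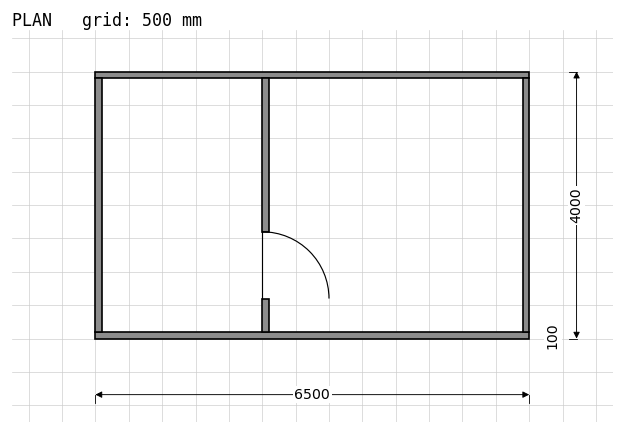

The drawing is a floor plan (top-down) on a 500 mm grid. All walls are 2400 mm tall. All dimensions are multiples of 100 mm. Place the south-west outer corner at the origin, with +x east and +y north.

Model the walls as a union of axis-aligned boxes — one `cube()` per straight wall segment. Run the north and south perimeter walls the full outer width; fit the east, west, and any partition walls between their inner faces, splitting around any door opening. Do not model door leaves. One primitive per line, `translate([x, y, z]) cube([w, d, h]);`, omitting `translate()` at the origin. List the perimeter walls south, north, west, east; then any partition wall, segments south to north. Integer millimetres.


cube([6500, 100, 2400]);
translate([0, 3900, 0]) cube([6500, 100, 2400]);
translate([0, 100, 0]) cube([100, 3800, 2400]);
translate([6400, 100, 0]) cube([100, 3800, 2400]);
translate([2500, 100, 0]) cube([100, 500, 2400]);
translate([2500, 1600, 0]) cube([100, 2300, 2400]);


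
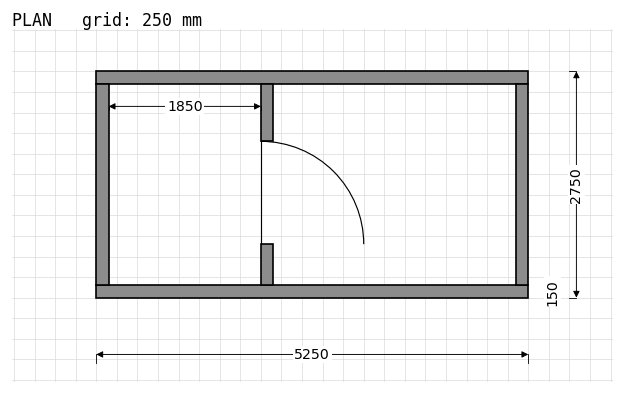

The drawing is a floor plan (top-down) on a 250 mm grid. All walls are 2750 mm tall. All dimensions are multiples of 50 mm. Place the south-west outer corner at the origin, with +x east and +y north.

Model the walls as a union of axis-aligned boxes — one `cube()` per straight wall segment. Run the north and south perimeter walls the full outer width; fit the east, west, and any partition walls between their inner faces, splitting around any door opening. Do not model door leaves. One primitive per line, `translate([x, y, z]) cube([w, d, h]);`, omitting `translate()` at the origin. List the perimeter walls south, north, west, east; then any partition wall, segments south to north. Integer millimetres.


cube([5250, 150, 2750]);
translate([0, 2600, 0]) cube([5250, 150, 2750]);
translate([0, 150, 0]) cube([150, 2450, 2750]);
translate([5100, 150, 0]) cube([150, 2450, 2750]);
translate([2000, 150, 0]) cube([150, 500, 2750]);
translate([2000, 1900, 0]) cube([150, 700, 2750]);


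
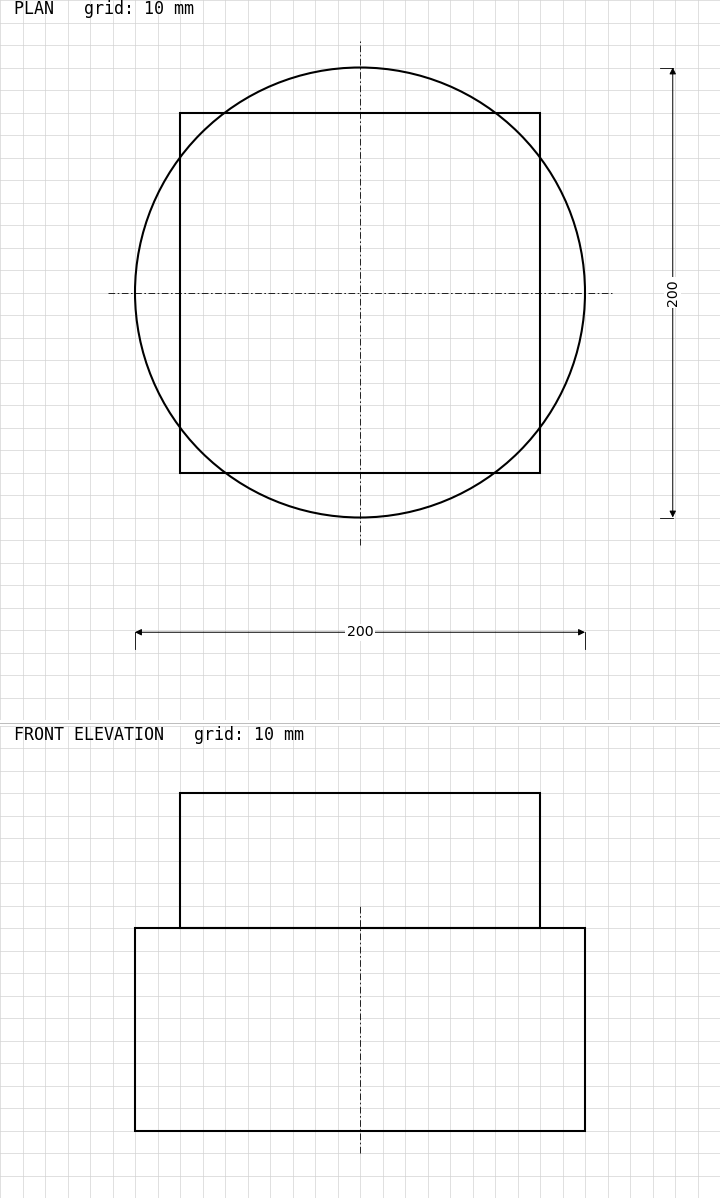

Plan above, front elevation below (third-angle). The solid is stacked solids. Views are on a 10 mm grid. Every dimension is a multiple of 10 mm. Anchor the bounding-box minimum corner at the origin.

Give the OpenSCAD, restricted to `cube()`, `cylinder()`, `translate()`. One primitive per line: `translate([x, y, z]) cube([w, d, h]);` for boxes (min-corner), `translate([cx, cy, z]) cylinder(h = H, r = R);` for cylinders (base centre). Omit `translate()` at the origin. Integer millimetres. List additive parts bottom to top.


translate([100, 100, 0]) cylinder(h = 90, r = 100);
translate([20, 20, 90]) cube([160, 160, 60]);


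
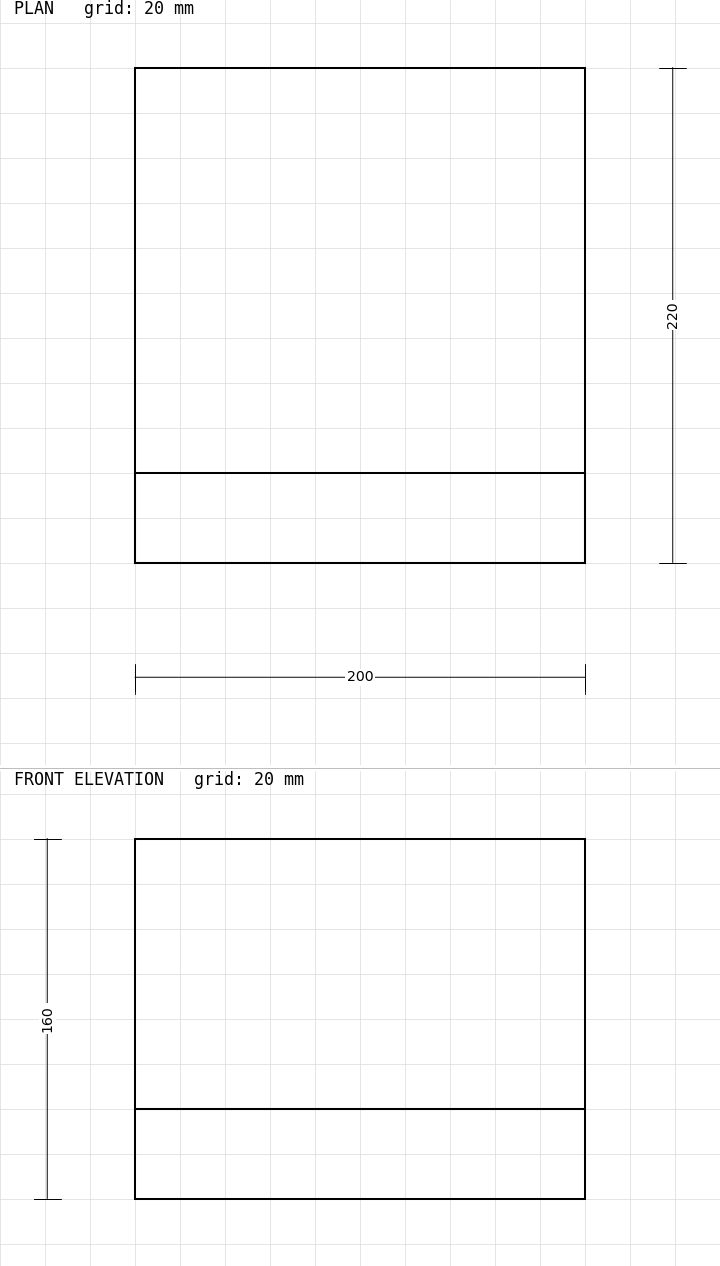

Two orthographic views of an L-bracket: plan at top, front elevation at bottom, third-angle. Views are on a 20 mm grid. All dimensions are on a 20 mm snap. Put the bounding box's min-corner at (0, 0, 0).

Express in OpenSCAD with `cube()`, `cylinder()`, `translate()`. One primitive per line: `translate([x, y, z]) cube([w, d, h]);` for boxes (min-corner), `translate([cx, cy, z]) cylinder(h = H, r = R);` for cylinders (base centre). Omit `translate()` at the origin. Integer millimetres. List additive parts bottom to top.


cube([200, 220, 40]);
translate([0, 0, 40]) cube([200, 40, 120]);
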